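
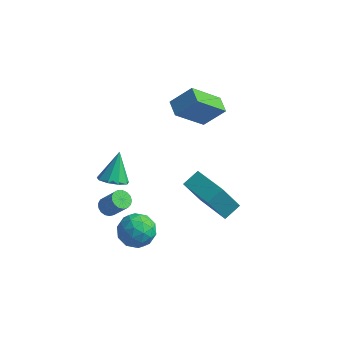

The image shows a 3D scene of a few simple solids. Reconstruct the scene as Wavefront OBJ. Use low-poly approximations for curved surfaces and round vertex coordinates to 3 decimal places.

v -2.99 -0.155 -2.395
v -2.569 -0.065 -2.703
v -1.788 -0.135 -1.653
v -2.21 -0.225 -1.345
v -2.643 0.167 -2.632
v -1.862 0.097 -1.583
v -2.797 0.325 -2.507
v -2.016 0.256 -1.458
v -2.995 0.373 -2.356
v -2.214 0.304 -1.307
v -3.192 0.3 -2.215
v -2.411 0.231 -1.165
v -3.343 0.123 -2.114
v -2.562 0.054 -1.064
v -3.413 -0.118 -2.078
v -2.633 -0.187 -1.028
v -3.387 -0.367 -2.114
v -2.606 -0.437 -1.064
v -3.269 -0.568 -2.215
v -2.488 -0.638 -1.165
v -3.088 -0.675 -2.357
v -2.307 -0.744 -1.307
v -2.884 -0.662 -2.507
v -2.103 -0.732 -1.458
v -2.705 -0.533 -2.632
v -1.924 -0.603 -1.583
v -2.591 -0.318 -2.703
v -1.81 -0.387 -1.653
v -0.598 4.544 1.816
v -1.474 3.3 3.307
v 0.282 5.079 2.779
v -0.593 3.835 4.27
v -0.007 3.905 1.63
v -0.882 2.661 3.121
v 0.874 4.44 2.593
v -0.002 3.196 4.084
v -0.826 -1.227 -2.341
v -0.025 -1.121 -1.809
v -1.355 -2.299 -1.331
v -0.554 -2.193 -0.799
v -1.204 -1.478 -0.843
v -0.877 -0.815 -1.467
v -0.503 -2.605 -1.673
v -0.176 -1.942 -2.297
v 0.175 -1.972 -1.396
v -0.258 -1.276 -0.883
v -1.122 -2.144 -2.257
v -1.555 -1.448 -1.744
v -0.38 -1.08 -2.164
v -1 -2.34 -0.976
v -1.383 -1.92 -1.002
v -0.912 -1.858 -0.689
v -0.88 -0.9 -1.963
v -0.409 -0.838 -1.65
v -1.102 -1.048 -1.082
v -0.971 -2.582 -1.49
v -0.5 -2.52 -1.177
v -0.468 -1.562 -2.451
v 0.003 -1.5 -2.138
v -0.278 -2.372 -2.058
v 0.209 -1.518 -1.609
v -0.102 -2.148 -1.015
v -0.072 -2.39 -1.528
v 0.12 -2.001 -1.895
v -0.046 -1.108 -1.307
v -0.356 -1.739 -0.713
v -0.738 -1.318 -0.739
v -0.546 -0.929 -1.106
v 0.072 -1.609 -1.064
v -1.024 -1.681 -2.427
v -1.334 -2.312 -1.833
v -0.834 -2.491 -2.034
v -0.642 -2.102 -2.401
v -1.278 -1.272 -2.125
v -1.589 -1.902 -1.531
v -1.5 -1.419 -1.245
v -1.308 -1.03 -1.612
v -1.452 -1.811 -2.076
v 1.056 1.362 -1.401
v 0.419 0.842 0.087
v 1.423 2.149 -0.968
v 0.786 1.629 0.519
v 2.774 0.351 -1.019
v 2.137 -0.169 0.468
v 3.141 1.138 -0.587
v 2.504 0.618 0.901
v -1.915 -1.57 1.619
v -1.394 -1.978 1.95
v -2.025 -0.67 2.901
v -1.18 -1.594 1.699
v -1.31 -1.199 1.41
v -1.723 -0.978 1.22
v -2.226 -1.034 1.216
v -2.584 -1.34 1.401
v -2.629 -1.755 1.688
v -2.34 -2.083 1.943
v -1.852 -2.171 2.047
f 2 1 5
f 2 5 3
f 3 5 6
f 3 6 4
f 5 1 7
f 5 7 6
f 6 7 8
f 6 8 4
f 7 1 9
f 7 9 8
f 8 9 10
f 8 10 4
f 9 1 11
f 9 11 10
f 10 11 12
f 10 12 4
f 11 1 13
f 11 13 12
f 12 13 14
f 12 14 4
f 13 1 15
f 13 15 14
f 14 15 16
f 14 16 4
f 15 1 17
f 15 17 16
f 16 17 18
f 16 18 4
f 17 1 19
f 17 19 18
f 18 19 20
f 18 20 4
f 19 1 21
f 19 21 20
f 20 21 22
f 20 22 4
f 21 1 23
f 21 23 22
f 22 23 24
f 22 24 4
f 23 1 25
f 23 25 24
f 24 25 26
f 24 26 4
f 25 1 27
f 25 27 26
f 26 27 28
f 26 28 4
f 27 1 2
f 27 2 28
f 28 2 3
f 28 3 4
f 30 32 29
f 33 30 29
f 29 32 31
f 31 33 29
f 30 36 32
f 34 30 33
f 34 36 30
f 32 36 31
f 35 33 31
f 31 36 35
f 35 34 33
f 36 34 35
f 37 74 53
f 74 48 77
f 53 77 42
f 74 77 53
f 37 53 49
f 53 42 54
f 49 54 38
f 53 54 49
f 37 49 58
f 49 38 59
f 58 59 44
f 49 59 58
f 37 58 70
f 58 44 73
f 70 73 47
f 58 73 70
f 37 70 74
f 70 47 78
f 74 78 48
f 70 78 74
f 38 54 65
f 54 42 68
f 65 68 46
f 54 68 65
f 42 77 55
f 77 48 76
f 55 76 41
f 77 76 55
f 48 78 75
f 78 47 71
f 75 71 39
f 78 71 75
f 47 73 72
f 73 44 60
f 72 60 43
f 73 60 72
f 44 59 64
f 59 38 61
f 64 61 45
f 59 61 64
f 40 66 52
f 66 46 67
f 52 67 41
f 66 67 52
f 40 52 50
f 52 41 51
f 50 51 39
f 52 51 50
f 40 50 57
f 50 39 56
f 57 56 43
f 50 56 57
f 40 57 62
f 57 43 63
f 62 63 45
f 57 63 62
f 40 62 66
f 62 45 69
f 66 69 46
f 62 69 66
f 41 67 55
f 67 46 68
f 55 68 42
f 67 68 55
f 39 51 75
f 51 41 76
f 75 76 48
f 51 76 75
f 43 56 72
f 56 39 71
f 72 71 47
f 56 71 72
f 45 63 64
f 63 43 60
f 64 60 44
f 63 60 64
f 46 69 65
f 69 45 61
f 65 61 38
f 69 61 65
f 80 82 79
f 83 80 79
f 79 82 81
f 81 83 79
f 80 86 82
f 84 80 83
f 84 86 80
f 82 86 81
f 85 83 81
f 81 86 85
f 85 84 83
f 86 84 85
f 88 87 90
f 88 90 89
f 90 87 91
f 90 91 89
f 91 87 92
f 91 92 89
f 92 87 93
f 92 93 89
f 93 87 94
f 93 94 89
f 94 87 95
f 94 95 89
f 95 87 96
f 95 96 89
f 96 87 97
f 96 97 89
f 97 87 88
f 97 88 89



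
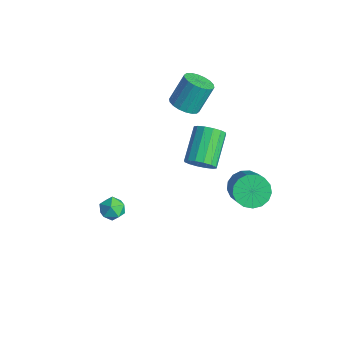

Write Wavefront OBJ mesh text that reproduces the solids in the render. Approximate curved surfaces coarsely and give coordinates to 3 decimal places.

v -2.924 1.675 -0.356
v -2.448 1.098 0.025
v -2.539 2.008 1.517
v -3.016 2.585 1.136
v -2.196 1.34 -0.107
v -2.287 2.25 1.385
v -2.088 1.648 -0.289
v -2.179 2.558 1.204
v -2.145 1.962 -0.483
v -2.236 2.872 1.009
v -2.357 2.219 -0.653
v -2.448 3.129 0.839
v -2.682 2.368 -0.764
v -2.773 3.278 0.728
v -3.054 2.38 -0.794
v -3.145 3.29 0.698
v -3.401 2.252 -0.737
v -3.492 3.162 0.755
v -3.653 2.01 -0.605
v -3.744 2.92 0.887
v -3.761 1.702 -0.424
v -3.852 2.612 1.069
v -3.704 1.388 -0.229
v -3.795 2.298 1.263
v -3.492 1.131 -0.059
v -3.583 2.041 1.433
v -3.167 0.982 0.052
v -3.258 1.892 1.544
v -2.795 0.97 0.082
v -2.886 1.88 1.574
v 2.14 2.321 -2.828
v 2.823 2.47 -3.472
v 4.323 1.888 -2.015
v 3.64 1.739 -1.372
v 2.779 2.873 -3.265
v 4.278 2.29 -1.808
v 2.588 3.149 -2.958
v 4.087 2.567 -1.502
v 2.295 3.235 -2.622
v 3.794 2.653 -1.165
v 1.966 3.113 -2.332
v 3.465 2.53 -0.876
v 1.677 2.808 -2.157
v 3.177 2.226 -0.7
v 1.495 2.392 -2.135
v 2.994 1.81 -0.679
v 1.46 1.96 -2.272
v 2.959 1.378 -0.816
v 1.581 1.611 -2.537
v 3.08 1.028 -1.08
v 1.83 1.424 -2.868
v 3.33 0.842 -1.411
v 2.151 1.443 -3.19
v 3.65 0.86 -1.733
v 2.468 1.663 -3.429
v 3.968 1.08 -1.973
v 2.711 2.034 -3.531
v 4.211 1.451 -2.074
v -0.742 1.385 -3.232
v -0.242 1.288 -2.551
v -1.499 2.558 -1.448
v -1.998 2.655 -2.128
v -0.078 1.636 -2.764
v -1.335 2.906 -1.661
v -0.091 1.917 -3.102
v -1.348 3.187 -1.999
v -0.279 2.055 -3.476
v -1.536 3.325 -2.372
v -0.59 2.014 -3.783
v -1.847 3.284 -2.68
v -0.943 1.804 -3.943
v -2.2 3.074 -2.84
v -1.241 1.482 -3.912
v -2.498 2.752 -2.809
v -1.405 1.134 -3.699
v -2.662 2.404 -2.596
v -1.392 0.853 -3.361
v -2.649 2.123 -2.258
v -1.204 0.715 -2.988
v -2.461 1.985 -1.884
v -0.893 0.756 -2.68
v -2.15 2.026 -1.577
v -0.54 0.966 -2.52
v -1.797 2.236 -1.417
v -1.09 -3.759 -3.828
v -0.688 -3.131 -3.804
v -0.072 -4.409 -3.856
v 0.33 -3.781 -3.832
v -0.064 -3.995 -3.235
v -0.693 -3.593 -3.218
v -0.067 -3.947 -4.442
v -0.696 -3.545 -4.425
v -0.056 -3.247 -4.184
v -0.054 -3.276 -3.438
v -0.706 -4.264 -4.222
v -0.704 -4.293 -3.476
f 2 1 5
f 2 5 3
f 3 5 6
f 3 6 4
f 5 1 7
f 5 7 6
f 6 7 8
f 6 8 4
f 7 1 9
f 7 9 8
f 8 9 10
f 8 10 4
f 9 1 11
f 9 11 10
f 10 11 12
f 10 12 4
f 11 1 13
f 11 13 12
f 12 13 14
f 12 14 4
f 13 1 15
f 13 15 14
f 14 15 16
f 14 16 4
f 15 1 17
f 15 17 16
f 16 17 18
f 16 18 4
f 17 1 19
f 17 19 18
f 18 19 20
f 18 20 4
f 19 1 21
f 19 21 20
f 20 21 22
f 20 22 4
f 21 1 23
f 21 23 22
f 22 23 24
f 22 24 4
f 23 1 25
f 23 25 24
f 24 25 26
f 24 26 4
f 25 1 27
f 25 27 26
f 26 27 28
f 26 28 4
f 27 1 29
f 27 29 28
f 28 29 30
f 28 30 4
f 29 1 2
f 29 2 30
f 30 2 3
f 30 3 4
f 32 31 35
f 32 35 33
f 33 35 36
f 33 36 34
f 35 31 37
f 35 37 36
f 36 37 38
f 36 38 34
f 37 31 39
f 37 39 38
f 38 39 40
f 38 40 34
f 39 31 41
f 39 41 40
f 40 41 42
f 40 42 34
f 41 31 43
f 41 43 42
f 42 43 44
f 42 44 34
f 43 31 45
f 43 45 44
f 44 45 46
f 44 46 34
f 45 31 47
f 45 47 46
f 46 47 48
f 46 48 34
f 47 31 49
f 47 49 48
f 48 49 50
f 48 50 34
f 49 31 51
f 49 51 50
f 50 51 52
f 50 52 34
f 51 31 53
f 51 53 52
f 52 53 54
f 52 54 34
f 53 31 55
f 53 55 54
f 54 55 56
f 54 56 34
f 55 31 57
f 55 57 56
f 56 57 58
f 56 58 34
f 57 31 32
f 57 32 58
f 58 32 33
f 58 33 34
f 60 59 63
f 60 63 61
f 61 63 64
f 61 64 62
f 63 59 65
f 63 65 64
f 64 65 66
f 64 66 62
f 65 59 67
f 65 67 66
f 66 67 68
f 66 68 62
f 67 59 69
f 67 69 68
f 68 69 70
f 68 70 62
f 69 59 71
f 69 71 70
f 70 71 72
f 70 72 62
f 71 59 73
f 71 73 72
f 72 73 74
f 72 74 62
f 73 59 75
f 73 75 74
f 74 75 76
f 74 76 62
f 75 59 77
f 75 77 76
f 76 77 78
f 76 78 62
f 77 59 79
f 77 79 78
f 78 79 80
f 78 80 62
f 79 59 81
f 79 81 80
f 80 81 82
f 80 82 62
f 81 59 83
f 81 83 82
f 82 83 84
f 82 84 62
f 83 59 60
f 83 60 84
f 84 60 61
f 84 61 62
f 85 96 90
f 85 90 86
f 85 86 92
f 85 92 95
f 85 95 96
f 86 90 94
f 90 96 89
f 96 95 87
f 95 92 91
f 92 86 93
f 88 94 89
f 88 89 87
f 88 87 91
f 88 91 93
f 88 93 94
f 89 94 90
f 87 89 96
f 91 87 95
f 93 91 92
f 94 93 86



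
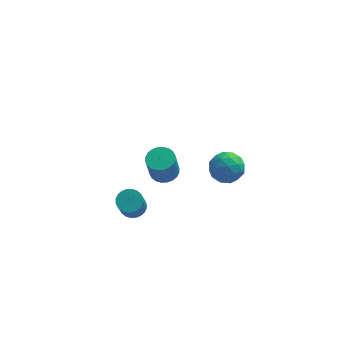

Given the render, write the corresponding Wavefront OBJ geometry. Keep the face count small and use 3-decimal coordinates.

v 0.199 2.562 -3.768
v 0.578 3.045 -3.59
v 0.401 2.722 -2.333
v 0.021 2.238 -2.512
v 0.355 3.157 -3.593
v 0.178 2.833 -2.336
v 0.108 3.178 -3.623
v -0.069 2.855 -2.366
v -0.125 3.106 -3.674
v -0.303 2.782 -2.417
v -0.309 2.95 -3.74
v -0.487 2.627 -2.483
v -0.416 2.736 -3.811
v -0.593 2.412 -2.554
v -0.429 2.495 -3.874
v -0.606 2.171 -2.617
v -0.346 2.264 -3.922
v -0.524 1.94 -2.665
v -0.181 2.078 -3.947
v -0.358 1.755 -2.69
v 0.042 1.967 -3.944
v -0.135 1.643 -2.687
v 0.289 1.945 -3.914
v 0.112 1.622 -2.657
v 0.523 2.018 -3.863
v 0.345 1.694 -2.606
v 0.707 2.173 -3.797
v 0.529 1.85 -2.54
v 0.813 2.388 -3.726
v 0.636 2.064 -2.469
v 0.826 2.629 -3.663
v 0.649 2.305 -2.406
v 0.744 2.86 -3.615
v 0.566 2.536 -2.358
v -1.245 -2.242 -0.851
v -0.721 -2.374 -0.848
v -0.872 -2.95 0.194
v -1.395 -2.818 0.191
v -0.718 -2.19 -0.746
v -0.868 -2.766 0.296
v -0.794 -2.014 -0.66
v -0.945 -2.59 0.382
v -0.94 -1.872 -0.602
v -1.09 -2.448 0.439
v -1.131 -1.787 -0.583
v -1.282 -2.363 0.459
v -1.34 -1.771 -0.605
v -1.491 -2.347 0.437
v -1.535 -1.827 -0.663
v -1.685 -2.403 0.378
v -1.685 -1.946 -0.751
v -1.836 -2.522 0.291
v -1.768 -2.11 -0.854
v -1.919 -2.686 0.188
v -1.772 -2.294 -0.956
v -1.922 -2.87 0.086
v -1.695 -2.47 -1.042
v -1.846 -3.046 -0
v -1.55 -2.612 -1.099
v -1.7 -3.188 -0.058
v -1.358 -2.697 -1.119
v -1.509 -3.273 -0.077
v -1.149 -2.713 -1.097
v -1.3 -3.289 -0.055
v -0.955 -2.657 -1.038
v -1.105 -3.233 0.003
v -0.804 -2.538 -0.951
v -0.955 -3.114 0.091
v 1.793 -2.77 2.519
v 2.246 -2.176 2.512
v 2.454 -3.284 1.648
v 2.907 -2.69 1.641
v 2.903 -3.149 2.23
v 2.495 -2.832 2.768
v 2.205 -2.628 1.392
v 1.797 -2.311 1.93
v 2.5 -2.089 1.815
v 2.932 -2.41 2.333
v 1.768 -3.05 1.827
v 2.2 -3.371 2.345
v 1.962 -2.428 2.592
v 2.738 -3.032 1.568
v 2.736 -3.302 1.914
v 3.002 -2.953 1.91
v 2.108 -2.813 2.742
v 2.374 -2.464 2.738
v 2.76 -3.036 2.572
v 2.326 -2.996 1.422
v 2.592 -2.647 1.418
v 1.698 -2.507 2.25
v 1.964 -2.158 2.246
v 1.94 -2.424 1.588
v 2.377 -2.027 2.178
v 2.765 -2.33 1.666
v 2.353 -2.293 1.52
v 2.113 -2.107 1.836
v 2.631 -2.217 2.482
v 3.019 -2.519 1.97
v 3.017 -2.789 2.316
v 2.777 -2.602 2.633
v 2.78 -2.165 2.073
v 1.681 -2.941 2.19
v 2.069 -3.243 1.678
v 1.923 -2.858 1.527
v 1.683 -2.671 1.844
v 1.935 -3.13 2.494
v 2.323 -3.433 1.982
v 2.587 -3.353 2.324
v 2.347 -3.167 2.64
v 1.92 -3.295 2.087
f 2 1 5
f 2 5 3
f 3 5 6
f 3 6 4
f 5 1 7
f 5 7 6
f 6 7 8
f 6 8 4
f 7 1 9
f 7 9 8
f 8 9 10
f 8 10 4
f 9 1 11
f 9 11 10
f 10 11 12
f 10 12 4
f 11 1 13
f 11 13 12
f 12 13 14
f 12 14 4
f 13 1 15
f 13 15 14
f 14 15 16
f 14 16 4
f 15 1 17
f 15 17 16
f 16 17 18
f 16 18 4
f 17 1 19
f 17 19 18
f 18 19 20
f 18 20 4
f 19 1 21
f 19 21 20
f 20 21 22
f 20 22 4
f 21 1 23
f 21 23 22
f 22 23 24
f 22 24 4
f 23 1 25
f 23 25 24
f 24 25 26
f 24 26 4
f 25 1 27
f 25 27 26
f 26 27 28
f 26 28 4
f 27 1 29
f 27 29 28
f 28 29 30
f 28 30 4
f 29 1 31
f 29 31 30
f 30 31 32
f 30 32 4
f 31 1 33
f 31 33 32
f 32 33 34
f 32 34 4
f 33 1 2
f 33 2 34
f 34 2 3
f 34 3 4
f 36 35 39
f 36 39 37
f 37 39 40
f 37 40 38
f 39 35 41
f 39 41 40
f 40 41 42
f 40 42 38
f 41 35 43
f 41 43 42
f 42 43 44
f 42 44 38
f 43 35 45
f 43 45 44
f 44 45 46
f 44 46 38
f 45 35 47
f 45 47 46
f 46 47 48
f 46 48 38
f 47 35 49
f 47 49 48
f 48 49 50
f 48 50 38
f 49 35 51
f 49 51 50
f 50 51 52
f 50 52 38
f 51 35 53
f 51 53 52
f 52 53 54
f 52 54 38
f 53 35 55
f 53 55 54
f 54 55 56
f 54 56 38
f 55 35 57
f 55 57 56
f 56 57 58
f 56 58 38
f 57 35 59
f 57 59 58
f 58 59 60
f 58 60 38
f 59 35 61
f 59 61 60
f 60 61 62
f 60 62 38
f 61 35 63
f 61 63 62
f 62 63 64
f 62 64 38
f 63 35 65
f 63 65 64
f 64 65 66
f 64 66 38
f 65 35 67
f 65 67 66
f 66 67 68
f 66 68 38
f 67 35 36
f 67 36 68
f 68 36 37
f 68 37 38
f 69 106 85
f 106 80 109
f 85 109 74
f 106 109 85
f 69 85 81
f 85 74 86
f 81 86 70
f 85 86 81
f 69 81 90
f 81 70 91
f 90 91 76
f 81 91 90
f 69 90 102
f 90 76 105
f 102 105 79
f 90 105 102
f 69 102 106
f 102 79 110
f 106 110 80
f 102 110 106
f 70 86 97
f 86 74 100
f 97 100 78
f 86 100 97
f 74 109 87
f 109 80 108
f 87 108 73
f 109 108 87
f 80 110 107
f 110 79 103
f 107 103 71
f 110 103 107
f 79 105 104
f 105 76 92
f 104 92 75
f 105 92 104
f 76 91 96
f 91 70 93
f 96 93 77
f 91 93 96
f 72 98 84
f 98 78 99
f 84 99 73
f 98 99 84
f 72 84 82
f 84 73 83
f 82 83 71
f 84 83 82
f 72 82 89
f 82 71 88
f 89 88 75
f 82 88 89
f 72 89 94
f 89 75 95
f 94 95 77
f 89 95 94
f 72 94 98
f 94 77 101
f 98 101 78
f 94 101 98
f 73 99 87
f 99 78 100
f 87 100 74
f 99 100 87
f 71 83 107
f 83 73 108
f 107 108 80
f 83 108 107
f 75 88 104
f 88 71 103
f 104 103 79
f 88 103 104
f 77 95 96
f 95 75 92
f 96 92 76
f 95 92 96
f 78 101 97
f 101 77 93
f 97 93 70
f 101 93 97



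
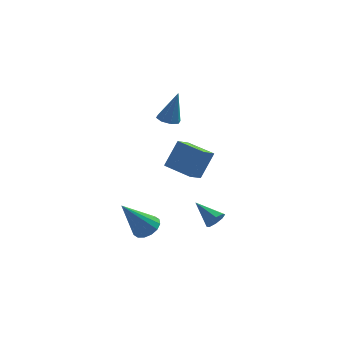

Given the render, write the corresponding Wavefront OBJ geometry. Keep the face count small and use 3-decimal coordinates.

v -1.911 1.027 2.689
v -1.354 1.175 2.523
v -1.449 1.173 4.371
v -1.628 1.541 2.567
v -2.068 1.606 2.682
v -2.416 1.331 2.801
v -2.468 0.878 2.855
v -2.194 0.512 2.812
v -1.754 0.448 2.697
v -1.406 0.722 2.577
v -2.643 -2.684 -2.413
v -2.106 -3.166 -2.248
v -3.717 -3.276 -0.647
v -2.003 -2.84 -2.075
v -2.071 -2.472 -1.994
v -2.292 -2.161 -2.024
v -2.607 -1.99 -2.159
v -2.932 -2.005 -2.361
v -3.179 -2.202 -2.578
v -3.283 -2.528 -2.75
v -3.214 -2.896 -2.832
v -2.993 -3.207 -2.801
v -2.678 -3.378 -2.667
v -2.353 -3.363 -2.464
v 0.461 -1.013 -2.906
v 0.767 -1.047 -2.426
v -0.541 -0.227 -2.214
v 0.873 -0.699 -2.667
v 0.738 -0.535 -3.048
v 0.441 -0.651 -3.346
v 0.156 -0.979 -3.387
v 0.05 -1.327 -3.146
v 0.185 -1.491 -2.765
v 0.482 -1.375 -2.467
v -1.618 1.347 -0.738
v -2.074 0.596 -0.22
v -1.022 1.922 0.62
v -1.477 1.17 1.138
v -0.343 0.45 -0.918
v -0.798 -0.302 -0.4
v 0.254 1.024 0.44
v -0.202 0.273 0.958
f 2 1 4
f 2 4 3
f 4 1 5
f 4 5 3
f 5 1 6
f 5 6 3
f 6 1 7
f 6 7 3
f 7 1 8
f 7 8 3
f 8 1 9
f 8 9 3
f 9 1 10
f 9 10 3
f 10 1 2
f 10 2 3
f 12 11 14
f 12 14 13
f 14 11 15
f 14 15 13
f 15 11 16
f 15 16 13
f 16 11 17
f 16 17 13
f 17 11 18
f 17 18 13
f 18 11 19
f 18 19 13
f 19 11 20
f 19 20 13
f 20 11 21
f 20 21 13
f 21 11 22
f 21 22 13
f 22 11 23
f 22 23 13
f 23 11 24
f 23 24 13
f 24 11 12
f 24 12 13
f 26 25 28
f 26 28 27
f 28 25 29
f 28 29 27
f 29 25 30
f 29 30 27
f 30 25 31
f 30 31 27
f 31 25 32
f 31 32 27
f 32 25 33
f 32 33 27
f 33 25 34
f 33 34 27
f 34 25 26
f 34 26 27
f 36 38 35
f 39 36 35
f 35 38 37
f 37 39 35
f 36 42 38
f 40 36 39
f 40 42 36
f 38 42 37
f 41 39 37
f 37 42 41
f 41 40 39
f 42 40 41



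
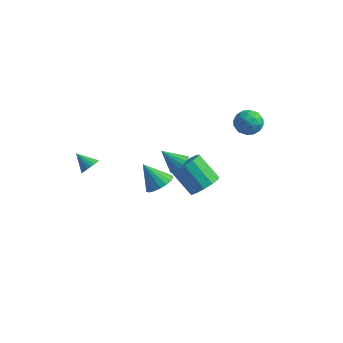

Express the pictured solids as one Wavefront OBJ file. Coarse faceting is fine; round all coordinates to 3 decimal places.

v -0.741 0.031 -2.131
v -0.054 -0.318 -1.647
v -1.759 -0.111 -0.789
v -0.02 0.08 -1.578
v -0.128 0.468 -1.62
v -0.358 0.769 -1.762
v -0.664 0.925 -1.977
v -0.985 0.903 -2.223
v -1.258 0.708 -2.451
v -1.428 0.38 -2.615
v -1.463 -0.018 -2.683
v -1.354 -0.406 -2.642
v -1.124 -0.707 -2.5
v -0.819 -0.863 -2.284
v -0.498 -0.841 -2.038
v -0.225 -0.647 -1.811
v -0.128 3.783 -4.638
v 0.572 4.084 -3.945
v -0.832 4.138 -2.55
v -1.532 3.837 -3.242
v 0.357 4.569 -4.18
v -1.048 4.622 -2.785
v -0.013 4.804 -4.561
v -1.417 4.858 -3.166
v -0.419 4.715 -4.966
v -1.823 4.769 -3.571
v -0.732 4.33 -5.267
v -2.136 4.384 -3.872
v -0.854 3.772 -5.368
v -2.258 3.826 -3.973
v -0.745 3.217 -5.237
v -2.149 3.271 -3.842
v -0.44 2.842 -4.916
v -1.844 2.896 -3.521
v -0.036 2.766 -4.506
v -1.44 2.819 -3.111
v 0.339 3.012 -4.138
v -1.066 3.066 -2.743
v 0.565 3.504 -3.929
v -0.839 3.558 -2.534
v 2.374 -2.761 2.759
v 2.809 -3.131 3.164
v 1.386 -2.999 3.601
v 2.835 -2.819 3.283
v 2.755 -2.493 3.281
v 2.588 -2.229 3.16
v 2.372 -2.087 2.947
v 2.156 -2.099 2.691
v 1.991 -2.263 2.451
v 1.913 -2.54 2.28
v 1.94 -2.869 2.22
v 2.067 -3.172 2.283
v 2.265 -3.382 2.455
v 2.487 -3.449 2.696
v 2.683 -3.358 2.952
v 2.765 3.096 3.589
v 3.44 3.531 3.196
v 3.18 1.869 2.944
v 3.855 2.304 2.551
v 3.864 2.169 3.435
v 3.608 2.927 3.833
v 3.012 2.473 2.307
v 2.756 3.231 2.705
v 3.593 3.146 2.404
v 4.119 2.958 3.101
v 2.501 2.442 3.039
v 3.027 2.254 3.736
v 3.066 3.421 3.449
v 3.554 1.979 2.691
v 3.559 1.9 3.211
v 3.956 2.155 2.98
v 3.165 3.066 3.823
v 3.562 3.321 3.592
v 3.811 2.521 3.733
v 3.058 2.079 2.548
v 3.455 2.334 2.317
v 2.664 3.245 3.16
v 3.061 3.5 2.929
v 2.809 2.879 2.407
v 3.553 3.45 2.752
v 3.796 2.729 2.374
v 3.301 2.829 2.23
v 3.15 3.274 2.464
v 3.862 3.34 3.162
v 4.106 2.619 2.783
v 4.112 2.539 3.303
v 3.961 2.985 3.537
v 3.952 3.113 2.696
v 2.514 2.781 3.357
v 2.758 2.06 2.978
v 2.659 2.415 2.603
v 2.508 2.861 2.837
v 2.824 2.671 3.766
v 3.067 1.95 3.388
v 3.47 2.126 3.676
v 3.319 2.571 3.91
v 2.668 2.287 3.444
v -3.206 -3.056 0.331
v -2.906 -3.437 0.733
v -4.154 -3.044 1.049
v -2.836 -3.2 0.82
v -2.831 -2.938 0.823
v -2.891 -2.696 0.741
v -3.005 -2.517 0.587
v -3.153 -2.431 0.389
v -3.311 -2.453 0.181
v -3.451 -2.579 -0.001
v -3.548 -2.788 -0.125
v -3.586 -3.043 -0.171
v -3.559 -3.301 -0.131
v -3.47 -3.516 -0.01
v -3.336 -3.651 0.169
v -3.179 -3.684 0.377
v -3.027 -3.608 0.576
f 2 1 4
f 2 4 3
f 4 1 5
f 4 5 3
f 5 1 6
f 5 6 3
f 6 1 7
f 6 7 3
f 7 1 8
f 7 8 3
f 8 1 9
f 8 9 3
f 9 1 10
f 9 10 3
f 10 1 11
f 10 11 3
f 11 1 12
f 11 12 3
f 12 1 13
f 12 13 3
f 13 1 14
f 13 14 3
f 14 1 15
f 14 15 3
f 15 1 16
f 15 16 3
f 16 1 2
f 16 2 3
f 18 17 21
f 18 21 19
f 19 21 22
f 19 22 20
f 21 17 23
f 21 23 22
f 22 23 24
f 22 24 20
f 23 17 25
f 23 25 24
f 24 25 26
f 24 26 20
f 25 17 27
f 25 27 26
f 26 27 28
f 26 28 20
f 27 17 29
f 27 29 28
f 28 29 30
f 28 30 20
f 29 17 31
f 29 31 30
f 30 31 32
f 30 32 20
f 31 17 33
f 31 33 32
f 32 33 34
f 32 34 20
f 33 17 35
f 33 35 34
f 34 35 36
f 34 36 20
f 35 17 37
f 35 37 36
f 36 37 38
f 36 38 20
f 37 17 39
f 37 39 38
f 38 39 40
f 38 40 20
f 39 17 18
f 39 18 40
f 40 18 19
f 40 19 20
f 42 41 44
f 42 44 43
f 44 41 45
f 44 45 43
f 45 41 46
f 45 46 43
f 46 41 47
f 46 47 43
f 47 41 48
f 47 48 43
f 48 41 49
f 48 49 43
f 49 41 50
f 49 50 43
f 50 41 51
f 50 51 43
f 51 41 52
f 51 52 43
f 52 41 53
f 52 53 43
f 53 41 54
f 53 54 43
f 54 41 55
f 54 55 43
f 55 41 42
f 55 42 43
f 56 93 72
f 93 67 96
f 72 96 61
f 93 96 72
f 56 72 68
f 72 61 73
f 68 73 57
f 72 73 68
f 56 68 77
f 68 57 78
f 77 78 63
f 68 78 77
f 56 77 89
f 77 63 92
f 89 92 66
f 77 92 89
f 56 89 93
f 89 66 97
f 93 97 67
f 89 97 93
f 57 73 84
f 73 61 87
f 84 87 65
f 73 87 84
f 61 96 74
f 96 67 95
f 74 95 60
f 96 95 74
f 67 97 94
f 97 66 90
f 94 90 58
f 97 90 94
f 66 92 91
f 92 63 79
f 91 79 62
f 92 79 91
f 63 78 83
f 78 57 80
f 83 80 64
f 78 80 83
f 59 85 71
f 85 65 86
f 71 86 60
f 85 86 71
f 59 71 69
f 71 60 70
f 69 70 58
f 71 70 69
f 59 69 76
f 69 58 75
f 76 75 62
f 69 75 76
f 59 76 81
f 76 62 82
f 81 82 64
f 76 82 81
f 59 81 85
f 81 64 88
f 85 88 65
f 81 88 85
f 60 86 74
f 86 65 87
f 74 87 61
f 86 87 74
f 58 70 94
f 70 60 95
f 94 95 67
f 70 95 94
f 62 75 91
f 75 58 90
f 91 90 66
f 75 90 91
f 64 82 83
f 82 62 79
f 83 79 63
f 82 79 83
f 65 88 84
f 88 64 80
f 84 80 57
f 88 80 84
f 99 98 101
f 99 101 100
f 101 98 102
f 101 102 100
f 102 98 103
f 102 103 100
f 103 98 104
f 103 104 100
f 104 98 105
f 104 105 100
f 105 98 106
f 105 106 100
f 106 98 107
f 106 107 100
f 107 98 108
f 107 108 100
f 108 98 109
f 108 109 100
f 109 98 110
f 109 110 100
f 110 98 111
f 110 111 100
f 111 98 112
f 111 112 100
f 112 98 113
f 112 113 100
f 113 98 114
f 113 114 100
f 114 98 99
f 114 99 100



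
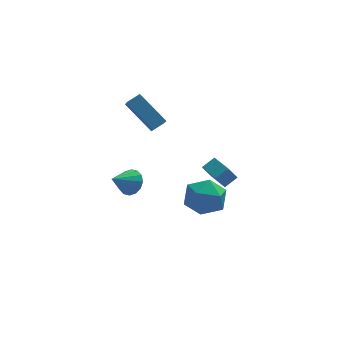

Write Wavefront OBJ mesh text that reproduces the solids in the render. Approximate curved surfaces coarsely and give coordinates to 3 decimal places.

v 0.65 -1.874 -0.51
v 1.477 -1.557 0.297
v 1.063 -3.743 -0.197
v 1.89 -3.426 0.61
v 0.727 -3.259 0.846
v 0.471 -2.104 0.653
v 2.069 -3.196 -0.553
v 1.813 -2.041 -0.746
v 2.354 -2.374 0.271
v 1.524 -2.412 1.135
v 1.016 -2.888 -1.035
v 0.186 -2.926 -0.171
v -1.736 3.13 -2.703
v -1.335 3.382 -2.009
v -2.784 2.47 -1.857
v -1.612 3.703 -2.101
v -1.923 3.872 -2.355
v -2.183 3.841 -2.701
v -2.324 3.621 -3.048
v -2.307 3.269 -3.303
v -2.137 2.879 -3.397
v -1.86 2.557 -3.304
v -1.549 2.389 -3.051
v -1.289 2.419 -2.704
v -1.148 2.64 -2.357
v -1.165 2.992 -2.103
v 2.141 -0.512 -0.179
v 2.821 -0.236 0.289
v 1.62 0.632 -0.096
v 2.3 0.908 0.372
v 2.66 -0.208 -1.112
v 3.34 0.068 -0.644
v 2.139 0.936 -1.029
v 2.819 1.212 -0.561
v -0.609 3.254 1.083
v -0.643 2.124 1.975
v -1.816 4.401 2.49
v -1.85 3.271 3.382
v 0.09 3.529 1.458
v 0.056 2.399 2.35
v -1.117 4.676 2.865
v -1.151 3.546 3.757
f 1 12 6
f 1 6 2
f 1 2 8
f 1 8 11
f 1 11 12
f 2 6 10
f 6 12 5
f 12 11 3
f 11 8 7
f 8 2 9
f 4 10 5
f 4 5 3
f 4 3 7
f 4 7 9
f 4 9 10
f 5 10 6
f 3 5 12
f 7 3 11
f 9 7 8
f 10 9 2
f 14 13 16
f 14 16 15
f 16 13 17
f 16 17 15
f 17 13 18
f 17 18 15
f 18 13 19
f 18 19 15
f 19 13 20
f 19 20 15
f 20 13 21
f 20 21 15
f 21 13 22
f 21 22 15
f 22 13 23
f 22 23 15
f 23 13 24
f 23 24 15
f 24 13 25
f 24 25 15
f 25 13 26
f 25 26 15
f 26 13 14
f 26 14 15
f 28 30 27
f 31 28 27
f 27 30 29
f 29 31 27
f 28 34 30
f 32 28 31
f 32 34 28
f 30 34 29
f 33 31 29
f 29 34 33
f 33 32 31
f 34 32 33
f 36 38 35
f 39 36 35
f 35 38 37
f 37 39 35
f 36 42 38
f 40 36 39
f 40 42 36
f 38 42 37
f 41 39 37
f 37 42 41
f 41 40 39
f 42 40 41



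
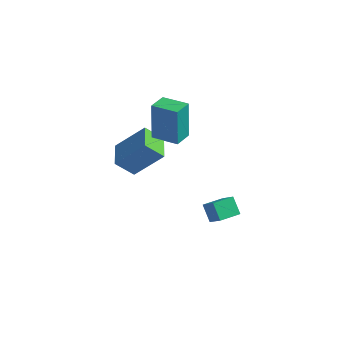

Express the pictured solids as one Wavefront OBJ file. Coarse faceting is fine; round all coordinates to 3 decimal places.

v 2.463 -2.77 -4.217
v 1.884 -2.342 -3.495
v 3.07 -1.831 -4.288
v 2.491 -1.403 -3.566
v 3.189 -3.177 -3.394
v 2.61 -2.749 -2.672
v 3.796 -2.238 -3.465
v 3.217 -1.81 -2.743
v -0.433 -3.071 1.393
v -0.61 -2.743 3.43
v -0.35 -2.046 1.236
v -0.527 -1.718 3.272
v 0.947 -3.162 1.528
v 0.77 -2.834 3.564
v 1.03 -2.137 1.37
v 0.853 -1.809 3.407
v -1.549 -4.692 0.308
v -0.267 -4.114 1.73
v -2.17 -3.461 0.368
v -0.888 -2.883 1.79
v -0.772 -4.257 -0.57
v 0.51 -3.679 0.852
v -1.393 -3.026 -0.51
v -0.111 -2.448 0.912
f 2 4 1
f 5 2 1
f 1 4 3
f 3 5 1
f 2 8 4
f 6 2 5
f 6 8 2
f 4 8 3
f 7 5 3
f 3 8 7
f 7 6 5
f 8 6 7
f 10 12 9
f 13 10 9
f 9 12 11
f 11 13 9
f 10 16 12
f 14 10 13
f 14 16 10
f 12 16 11
f 15 13 11
f 11 16 15
f 15 14 13
f 16 14 15
f 18 20 17
f 21 18 17
f 17 20 19
f 19 21 17
f 18 24 20
f 22 18 21
f 22 24 18
f 20 24 19
f 23 21 19
f 19 24 23
f 23 22 21
f 24 22 23



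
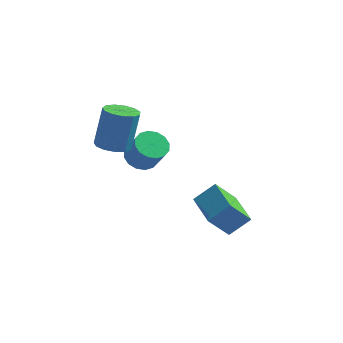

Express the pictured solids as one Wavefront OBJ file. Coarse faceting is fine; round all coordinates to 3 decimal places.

v -0.519 -0.97 0.493
v 0.164 -1.262 0.021
v 0.862 -1.721 1.315
v 0.179 -1.43 1.787
v 0.266 -0.829 0.12
v 0.963 -1.288 1.414
v 0.157 -0.434 0.319
v 0.854 -0.893 1.613
v -0.133 -0.182 0.565
v 0.564 -0.642 1.859
v -0.527 -0.142 0.791
v 0.171 -0.602 2.085
v -0.918 -0.324 0.938
v -0.22 -0.784 2.232
v -1.202 -0.679 0.965
v -0.504 -1.138 2.259
v -1.303 -1.112 0.866
v -0.606 -1.571 2.16
v -1.194 -1.507 0.667
v -0.497 -1.966 1.961
v -0.904 -1.758 0.421
v -0.207 -2.218 1.715
v -0.511 -1.798 0.195
v 0.187 -2.258 1.489
v -0.12 -1.616 0.048
v 0.578 -2.076 1.342
v 4.194 -2.414 -3.126
v 3.361 -3.142 -1.757
v 3.051 -0.84 -2.984
v 2.218 -1.568 -1.615
v 5.102 -1.832 -2.265
v 4.269 -2.56 -0.896
v 3.959 -0.258 -2.123
v 3.126 -0.986 -0.754
v -1.304 -2.793 2.349
v -0.538 -2.374 2.129
v -0.291 -1.747 4.192
v -1.056 -2.167 4.411
v -0.909 -2.034 2.071
v -0.662 -1.407 4.133
v -1.406 -1.935 2.1
v -1.158 -1.308 4.163
v -1.87 -2.108 2.208
v -1.623 -1.481 4.271
v -2.154 -2.499 2.361
v -1.907 -1.872 4.424
v -2.168 -2.984 2.51
v -1.921 -2.357 4.573
v -1.908 -3.408 2.608
v -1.661 -2.781 4.671
v -1.456 -3.637 2.623
v -1.209 -3.01 4.686
v -0.955 -3.598 2.551
v -0.708 -2.971 4.614
v -0.565 -3.304 2.415
v -0.318 -2.677 4.478
v -0.41 -2.848 2.258
v -0.163 -2.221 4.321
f 2 1 5
f 2 5 3
f 3 5 6
f 3 6 4
f 5 1 7
f 5 7 6
f 6 7 8
f 6 8 4
f 7 1 9
f 7 9 8
f 8 9 10
f 8 10 4
f 9 1 11
f 9 11 10
f 10 11 12
f 10 12 4
f 11 1 13
f 11 13 12
f 12 13 14
f 12 14 4
f 13 1 15
f 13 15 14
f 14 15 16
f 14 16 4
f 15 1 17
f 15 17 16
f 16 17 18
f 16 18 4
f 17 1 19
f 17 19 18
f 18 19 20
f 18 20 4
f 19 1 21
f 19 21 20
f 20 21 22
f 20 22 4
f 21 1 23
f 21 23 22
f 22 23 24
f 22 24 4
f 23 1 25
f 23 25 24
f 24 25 26
f 24 26 4
f 25 1 2
f 25 2 26
f 26 2 3
f 26 3 4
f 28 30 27
f 31 28 27
f 27 30 29
f 29 31 27
f 28 34 30
f 32 28 31
f 32 34 28
f 30 34 29
f 33 31 29
f 29 34 33
f 33 32 31
f 34 32 33
f 36 35 39
f 36 39 37
f 37 39 40
f 37 40 38
f 39 35 41
f 39 41 40
f 40 41 42
f 40 42 38
f 41 35 43
f 41 43 42
f 42 43 44
f 42 44 38
f 43 35 45
f 43 45 44
f 44 45 46
f 44 46 38
f 45 35 47
f 45 47 46
f 46 47 48
f 46 48 38
f 47 35 49
f 47 49 48
f 48 49 50
f 48 50 38
f 49 35 51
f 49 51 50
f 50 51 52
f 50 52 38
f 51 35 53
f 51 53 52
f 52 53 54
f 52 54 38
f 53 35 55
f 53 55 54
f 54 55 56
f 54 56 38
f 55 35 57
f 55 57 56
f 56 57 58
f 56 58 38
f 57 35 36
f 57 36 58
f 58 36 37
f 58 37 38



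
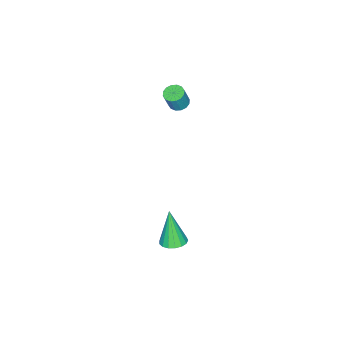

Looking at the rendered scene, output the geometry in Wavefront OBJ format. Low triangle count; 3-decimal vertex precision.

v -3.484 1.416 3.157
v -3.035 1.282 2.984
v -2.686 1.23 3.93
v -3.136 1.364 4.103
v -3.028 1.54 2.995
v -2.679 1.489 3.942
v -3.143 1.765 3.05
v -2.794 1.714 3.997
v -3.35 1.897 3.133
v -3.001 1.845 4.08
v -3.593 1.899 3.223
v -3.244 1.848 4.169
v -3.806 1.772 3.295
v -3.458 1.721 4.241
v -3.934 1.55 3.33
v -3.585 1.498 4.276
v -3.941 1.291 3.318
v -3.592 1.24 4.265
v -3.826 1.066 3.263
v -3.477 1.015 4.21
v -3.619 0.935 3.18
v -3.27 0.883 4.127
v -3.376 0.932 3.091
v -3.027 0.881 4.037
v -3.162 1.059 3.019
v -2.814 1.008 3.965
v 0.097 3.544 -2.994
v 0.584 3.114 -3.016
v -0.217 3.096 -1.226
v 0.722 3.378 -2.925
v 0.716 3.68 -2.849
v 0.568 3.951 -2.807
v 0.313 4.128 -2.808
v 0.008 4.171 -2.851
v -0.277 4.071 -2.927
v -0.476 3.85 -3.018
v -0.544 3.559 -3.104
v -0.464 3.264 -3.164
v -0.257 3.033 -3.186
v 0.032 2.92 -3.163
v 0.336 2.949 -3.102
f 2 1 5
f 2 5 3
f 3 5 6
f 3 6 4
f 5 1 7
f 5 7 6
f 6 7 8
f 6 8 4
f 7 1 9
f 7 9 8
f 8 9 10
f 8 10 4
f 9 1 11
f 9 11 10
f 10 11 12
f 10 12 4
f 11 1 13
f 11 13 12
f 12 13 14
f 12 14 4
f 13 1 15
f 13 15 14
f 14 15 16
f 14 16 4
f 15 1 17
f 15 17 16
f 16 17 18
f 16 18 4
f 17 1 19
f 17 19 18
f 18 19 20
f 18 20 4
f 19 1 21
f 19 21 20
f 20 21 22
f 20 22 4
f 21 1 23
f 21 23 22
f 22 23 24
f 22 24 4
f 23 1 25
f 23 25 24
f 24 25 26
f 24 26 4
f 25 1 2
f 25 2 26
f 26 2 3
f 26 3 4
f 28 27 30
f 28 30 29
f 30 27 31
f 30 31 29
f 31 27 32
f 31 32 29
f 32 27 33
f 32 33 29
f 33 27 34
f 33 34 29
f 34 27 35
f 34 35 29
f 35 27 36
f 35 36 29
f 36 27 37
f 36 37 29
f 37 27 38
f 37 38 29
f 38 27 39
f 38 39 29
f 39 27 40
f 39 40 29
f 40 27 41
f 40 41 29
f 41 27 28
f 41 28 29



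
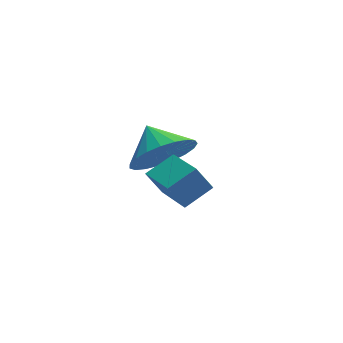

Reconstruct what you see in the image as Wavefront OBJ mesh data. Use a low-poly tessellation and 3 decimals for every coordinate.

v -0.73 2.544 -1.459
v 0.334 2.58 -1.222
v -0.91 3.556 -0.801
v 0.314 2.825 -1.603
v 0.113 3.02 -1.96
v -0.233 3.134 -2.229
v -0.665 3.145 -2.366
v -1.108 3.053 -2.345
v -1.486 2.872 -2.172
v -1.733 2.635 -1.875
v -1.806 2.382 -1.506
v -1.694 2.157 -1.129
v -1.414 1.999 -0.809
v -1.017 1.936 -0.601
v -0.569 1.977 -0.542
v -0.15 2.116 -0.641
v 0.17 2.33 -0.882
v -1.375 -1.188 -0.9
v -1.81 -1.02 -0.13
v -1.518 0.311 -1.307
v -1.953 0.479 -0.537
v -0.487 -0.979 -0.443
v -0.922 -0.811 0.327
v -0.63 0.52 -0.85
v -1.065 0.688 -0.08
f 2 1 4
f 2 4 3
f 4 1 5
f 4 5 3
f 5 1 6
f 5 6 3
f 6 1 7
f 6 7 3
f 7 1 8
f 7 8 3
f 8 1 9
f 8 9 3
f 9 1 10
f 9 10 3
f 10 1 11
f 10 11 3
f 11 1 12
f 11 12 3
f 12 1 13
f 12 13 3
f 13 1 14
f 13 14 3
f 14 1 15
f 14 15 3
f 15 1 16
f 15 16 3
f 16 1 17
f 16 17 3
f 17 1 2
f 17 2 3
f 19 21 18
f 22 19 18
f 18 21 20
f 20 22 18
f 19 25 21
f 23 19 22
f 23 25 19
f 21 25 20
f 24 22 20
f 20 25 24
f 24 23 22
f 25 23 24



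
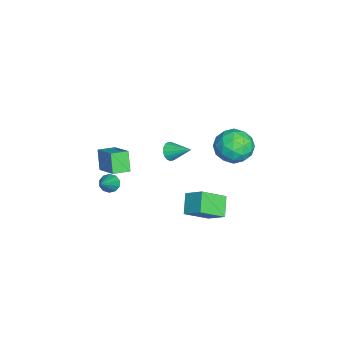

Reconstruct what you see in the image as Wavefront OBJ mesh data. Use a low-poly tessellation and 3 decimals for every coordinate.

v -3.206 -0.272 -3.563
v -2.801 -0.623 -3.271
v -2.694 0.872 -2.897
v -2.662 -0.544 -3.515
v -2.648 -0.402 -3.77
v -2.761 -0.231 -3.978
v -2.977 -0.069 -4.09
v -3.245 0.046 -4.081
v -3.504 0.089 -3.954
v -3.695 0.048 -3.737
v -3.774 -0.066 -3.48
v -3.724 -0.227 -3.242
v -3.554 -0.399 -3.078
v -3.305 -0.541 -3.024
v -3.033 -0.622 -3.094
v 3.174 0.948 -1.188
v 3.699 1.784 -0.506
v 2.497 2.132 -2.117
v 3.022 2.968 -1.434
v 4.158 0.932 -1.926
v 4.683 1.768 -1.243
v 3.481 2.116 -2.854
v 4.006 2.952 -2.172
v 0.972 -3.63 0.04
v 2.213 -2.826 0.877
v 0.531 -2.801 -0.103
v 1.772 -1.997 0.735
v 1.588 -3.483 -1.015
v 2.829 -2.679 -0.177
v 1.147 -2.654 -1.157
v 2.388 -1.85 -0.32
v -2.787 4.209 -2.495
v -2.376 3.633 -3.409
v -3.184 2.587 -1.651
v -2.773 2.011 -2.565
v -2.051 2.602 -1.882
v -1.806 3.604 -2.403
v -3.754 2.616 -2.657
v -3.509 3.618 -3.178
v -2.974 2.648 -3.509
v -1.921 2.639 -3.03
v -3.639 3.581 -2.03
v -2.586 3.572 -1.551
v -2.547 4.064 -3.026
v -3.013 2.156 -2.034
v -2.589 2.504 -1.632
v -2.347 2.165 -2.17
v -2.211 4.047 -2.435
v -1.97 3.708 -2.972
v -1.779 3.102 -2.075
v -3.59 2.512 -2.088
v -3.349 2.173 -2.625
v -3.213 4.055 -2.89
v -2.971 3.716 -3.428
v -3.781 3.118 -2.985
v -2.656 3.146 -3.622
v -2.89 2.192 -3.126
v -3.467 2.548 -3.18
v -3.322 3.137 -3.487
v -2.037 3.141 -3.341
v -2.271 2.187 -2.845
v -1.847 2.535 -2.443
v -1.702 3.124 -2.75
v -2.389 2.562 -3.4
v -3.289 4.033 -2.215
v -3.523 3.079 -1.719
v -3.858 3.096 -2.31
v -3.713 3.685 -2.617
v -2.67 4.028 -1.934
v -2.904 3.074 -1.438
v -2.238 3.083 -1.573
v -2.093 3.672 -1.88
v -3.171 3.658 -1.66
v 3.26 -2.804 -0.547
v 3.584 -2.474 -0.845
v 4.6 -3.096 0.587
v 3.427 -2.284 -0.61
v 3.206 -2.292 -0.352
v 3.006 -2.496 -0.168
v 2.903 -2.818 -0.129
v 2.936 -3.134 -0.249
v 3.093 -3.324 -0.484
v 3.313 -3.315 -0.742
v 3.513 -3.111 -0.926
v 3.617 -2.79 -0.965
f 2 1 4
f 2 4 3
f 4 1 5
f 4 5 3
f 5 1 6
f 5 6 3
f 6 1 7
f 6 7 3
f 7 1 8
f 7 8 3
f 8 1 9
f 8 9 3
f 9 1 10
f 9 10 3
f 10 1 11
f 10 11 3
f 11 1 12
f 11 12 3
f 12 1 13
f 12 13 3
f 13 1 14
f 13 14 3
f 14 1 15
f 14 15 3
f 15 1 2
f 15 2 3
f 17 19 16
f 20 17 16
f 16 19 18
f 18 20 16
f 17 23 19
f 21 17 20
f 21 23 17
f 19 23 18
f 22 20 18
f 18 23 22
f 22 21 20
f 23 21 22
f 25 27 24
f 28 25 24
f 24 27 26
f 26 28 24
f 25 31 27
f 29 25 28
f 29 31 25
f 27 31 26
f 30 28 26
f 26 31 30
f 30 29 28
f 31 29 30
f 32 69 48
f 69 43 72
f 48 72 37
f 69 72 48
f 32 48 44
f 48 37 49
f 44 49 33
f 48 49 44
f 32 44 53
f 44 33 54
f 53 54 39
f 44 54 53
f 32 53 65
f 53 39 68
f 65 68 42
f 53 68 65
f 32 65 69
f 65 42 73
f 69 73 43
f 65 73 69
f 33 49 60
f 49 37 63
f 60 63 41
f 49 63 60
f 37 72 50
f 72 43 71
f 50 71 36
f 72 71 50
f 43 73 70
f 73 42 66
f 70 66 34
f 73 66 70
f 42 68 67
f 68 39 55
f 67 55 38
f 68 55 67
f 39 54 59
f 54 33 56
f 59 56 40
f 54 56 59
f 35 61 47
f 61 41 62
f 47 62 36
f 61 62 47
f 35 47 45
f 47 36 46
f 45 46 34
f 47 46 45
f 35 45 52
f 45 34 51
f 52 51 38
f 45 51 52
f 35 52 57
f 52 38 58
f 57 58 40
f 52 58 57
f 35 57 61
f 57 40 64
f 61 64 41
f 57 64 61
f 36 62 50
f 62 41 63
f 50 63 37
f 62 63 50
f 34 46 70
f 46 36 71
f 70 71 43
f 46 71 70
f 38 51 67
f 51 34 66
f 67 66 42
f 51 66 67
f 40 58 59
f 58 38 55
f 59 55 39
f 58 55 59
f 41 64 60
f 64 40 56
f 60 56 33
f 64 56 60
f 75 74 77
f 75 77 76
f 77 74 78
f 77 78 76
f 78 74 79
f 78 79 76
f 79 74 80
f 79 80 76
f 80 74 81
f 80 81 76
f 81 74 82
f 81 82 76
f 82 74 83
f 82 83 76
f 83 74 84
f 83 84 76
f 84 74 85
f 84 85 76
f 85 74 75
f 85 75 76



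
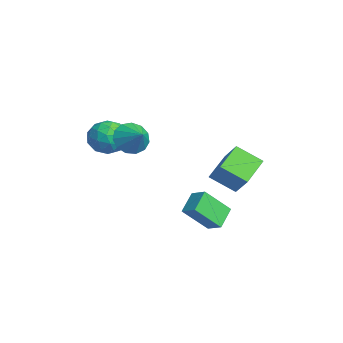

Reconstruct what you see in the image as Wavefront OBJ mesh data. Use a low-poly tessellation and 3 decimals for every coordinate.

v -1.132 2.202 -1.083
v -0.037 2.509 0.234
v -2.428 3.533 -0.314
v -1.332 3.839 1.003
v -0.348 3.521 -2.043
v 0.748 3.827 -0.726
v -1.643 4.851 -1.274
v -0.548 5.158 0.043
v -1.242 1.272 -2.298
v -0.401 1.766 -1.79
v -1.164 2.752 -3.868
v -0.323 3.247 -3.36
v -0.277 0.413 -3.06
v 0.564 0.908 -2.552
v -0.199 1.894 -4.63
v 0.642 2.388 -4.122
v -4.227 -2.67 1.043
v -3.149 -2.091 0.921
v -3.451 -3.809 2.479
v -2.373 -3.23 2.357
v -3.341 -2.634 2.826
v -3.821 -1.93 1.938
v -2.779 -3.97 1.462
v -3.259 -3.266 0.574
v -2.254 -2.894 1.179
v -2.601 -2.068 2.022
v -3.999 -3.832 1.378
v -4.346 -3.006 2.221
v -3.756 -2.28 0.856
v -2.844 -3.62 2.544
v -3.413 -3.27 2.82
v -2.779 -2.929 2.748
v -4.151 -2.186 1.454
v -3.517 -1.845 1.382
v -3.631 -2.165 2.502
v -3.083 -4.055 2.018
v -2.449 -3.714 1.946
v -3.821 -2.971 0.652
v -3.187 -2.63 0.58
v -2.969 -3.735 0.898
v -2.596 -2.412 0.936
v -2.14 -3.082 1.78
v -2.379 -3.517 1.254
v -2.661 -3.103 0.732
v -2.8 -1.927 1.431
v -2.344 -2.597 2.275
v -2.914 -2.246 2.551
v -3.196 -1.832 2.029
v -2.274 -2.399 1.583
v -4.256 -3.303 1.125
v -3.8 -3.973 1.969
v -3.404 -4.068 1.371
v -3.686 -3.654 0.849
v -4.46 -2.818 1.62
v -4.004 -3.488 2.464
v -3.939 -2.797 2.668
v -4.221 -2.383 2.146
v -4.326 -3.501 1.817
v -0.464 -2.341 2.929
v 0.129 -2.239 2.032
v 0.724 -2.019 3.751
v -0.101 -1.688 2.149
v -0.446 -1.344 2.513
v -0.797 -1.316 3.01
v -1.042 -1.614 3.481
v -1.104 -2.142 3.776
v -0.962 -2.733 3.803
v -0.663 -3.2 3.552
v -0.3 -3.394 3.104
v 0.01 -3.253 2.6
v 0.17 -2.823 2.2
f 2 4 1
f 5 2 1
f 1 4 3
f 3 5 1
f 2 8 4
f 6 2 5
f 6 8 2
f 4 8 3
f 7 5 3
f 3 8 7
f 7 6 5
f 8 6 7
f 10 12 9
f 13 10 9
f 9 12 11
f 11 13 9
f 10 16 12
f 14 10 13
f 14 16 10
f 12 16 11
f 15 13 11
f 11 16 15
f 15 14 13
f 16 14 15
f 17 54 33
f 54 28 57
f 33 57 22
f 54 57 33
f 17 33 29
f 33 22 34
f 29 34 18
f 33 34 29
f 17 29 38
f 29 18 39
f 38 39 24
f 29 39 38
f 17 38 50
f 38 24 53
f 50 53 27
f 38 53 50
f 17 50 54
f 50 27 58
f 54 58 28
f 50 58 54
f 18 34 45
f 34 22 48
f 45 48 26
f 34 48 45
f 22 57 35
f 57 28 56
f 35 56 21
f 57 56 35
f 28 58 55
f 58 27 51
f 55 51 19
f 58 51 55
f 27 53 52
f 53 24 40
f 52 40 23
f 53 40 52
f 24 39 44
f 39 18 41
f 44 41 25
f 39 41 44
f 20 46 32
f 46 26 47
f 32 47 21
f 46 47 32
f 20 32 30
f 32 21 31
f 30 31 19
f 32 31 30
f 20 30 37
f 30 19 36
f 37 36 23
f 30 36 37
f 20 37 42
f 37 23 43
f 42 43 25
f 37 43 42
f 20 42 46
f 42 25 49
f 46 49 26
f 42 49 46
f 21 47 35
f 47 26 48
f 35 48 22
f 47 48 35
f 19 31 55
f 31 21 56
f 55 56 28
f 31 56 55
f 23 36 52
f 36 19 51
f 52 51 27
f 36 51 52
f 25 43 44
f 43 23 40
f 44 40 24
f 43 40 44
f 26 49 45
f 49 25 41
f 45 41 18
f 49 41 45
f 60 59 62
f 60 62 61
f 62 59 63
f 62 63 61
f 63 59 64
f 63 64 61
f 64 59 65
f 64 65 61
f 65 59 66
f 65 66 61
f 66 59 67
f 66 67 61
f 67 59 68
f 67 68 61
f 68 59 69
f 68 69 61
f 69 59 70
f 69 70 61
f 70 59 71
f 70 71 61
f 71 59 60
f 71 60 61



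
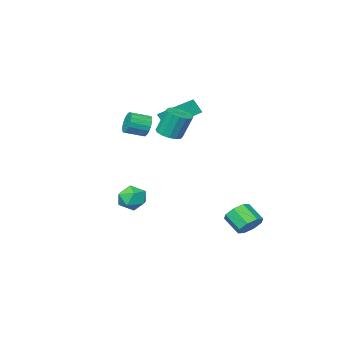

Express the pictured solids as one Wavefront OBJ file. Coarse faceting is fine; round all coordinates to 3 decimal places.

v -3.24 -4.795 3.116
v -3.647 -3.589 3.909
v -3.516 -4.254 2.151
v -3.924 -3.048 2.945
v -1.256 -4.032 2.975
v -1.664 -2.826 3.769
v -1.533 -3.491 2.011
v -1.94 -2.285 2.804
v 0.745 -2.548 -3.614
v 1.256 -2.809 -2.745
v 0.664 -4.171 -4.055
v 1.175 -4.432 -3.186
v 0.202 -4.066 -3.128
v 0.252 -3.063 -2.855
v 1.668 -3.917 -3.945
v 1.718 -2.914 -3.672
v 1.826 -3.655 -2.95
v 0.92 -3.747 -2.445
v 1 -3.233 -4.355
v 0.094 -3.325 -3.85
v 2.138 -0.061 3.681
v 2.482 0.215 3.026
v 3.585 -0.262 3.403
v 3.242 -0.539 4.059
v 2.52 0.482 3.253
v 3.623 0.005 3.63
v 2.482 0.64 3.564
v 3.585 0.163 3.941
v 2.376 0.66 3.899
v 3.479 0.183 4.276
v 2.223 0.537 4.19
v 3.326 0.06 4.568
v 2.053 0.295 4.381
v 3.157 -0.182 4.758
v 1.9 -0.017 4.433
v 3.004 -0.494 4.811
v 1.795 -0.338 4.337
v 2.898 -0.815 4.714
v 1.757 -0.605 4.11
v 2.86 -1.082 4.487
v 1.795 -0.763 3.799
v 2.898 -1.24 4.176
v 1.901 -0.783 3.464
v 3.004 -1.26 3.841
v 2.054 -0.66 3.172
v 3.157 -1.137 3.55
v 2.223 -0.418 2.982
v 3.327 -0.895 3.359
v 2.376 -0.106 2.929
v 3.48 -0.583 3.307
v 0.44 -0.307 2.726
v 1.192 0.058 2.807
v 0.772 0.553 4.475
v 0.02 0.187 4.394
v 0.933 0.369 2.65
v 0.512 0.864 4.318
v 0.541 0.499 2.512
v 0.12 0.994 4.18
v 0.123 0.413 2.432
v -0.298 0.907 4.1
v -0.211 0.133 2.431
v -0.632 0.628 4.099
v -0.37 -0.264 2.509
v -0.791 0.231 4.177
v -0.312 -0.673 2.645
v -0.732 -0.178 4.313
v -0.052 -0.984 2.802
v -0.473 -0.489 4.47
v 0.34 -1.114 2.94
v -0.081 -0.619 4.608
v 0.758 -1.027 3.02
v 0.337 -0.533 4.688
v 1.092 -0.748 3.021
v 0.671 -0.253 4.689
v 1.251 -0.351 2.943
v 0.83 0.144 4.611
v -2.828 3.363 -4.366
v -1.917 3.487 -4.386
v -1.741 2.342 -3.515
v -2.652 2.217 -3.494
v -2.225 3.84 -3.86
v -2.049 2.694 -2.989
v -2.887 3.913 -3.631
v -2.711 2.767 -2.759
v -3.514 3.664 -3.832
v -3.338 2.518 -2.96
v -3.739 3.238 -4.345
v -3.563 2.093 -3.474
v -3.431 2.886 -4.871
v -3.255 1.74 -4
v -2.769 2.813 -5.101
v -2.593 1.667 -4.229
v -2.142 3.062 -4.9
v -1.966 1.916 -4.028
f 2 4 1
f 5 2 1
f 1 4 3
f 3 5 1
f 2 8 4
f 6 2 5
f 6 8 2
f 4 8 3
f 7 5 3
f 3 8 7
f 7 6 5
f 8 6 7
f 9 20 14
f 9 14 10
f 9 10 16
f 9 16 19
f 9 19 20
f 10 14 18
f 14 20 13
f 20 19 11
f 19 16 15
f 16 10 17
f 12 18 13
f 12 13 11
f 12 11 15
f 12 15 17
f 12 17 18
f 13 18 14
f 11 13 20
f 15 11 19
f 17 15 16
f 18 17 10
f 22 21 25
f 22 25 23
f 23 25 26
f 23 26 24
f 25 21 27
f 25 27 26
f 26 27 28
f 26 28 24
f 27 21 29
f 27 29 28
f 28 29 30
f 28 30 24
f 29 21 31
f 29 31 30
f 30 31 32
f 30 32 24
f 31 21 33
f 31 33 32
f 32 33 34
f 32 34 24
f 33 21 35
f 33 35 34
f 34 35 36
f 34 36 24
f 35 21 37
f 35 37 36
f 36 37 38
f 36 38 24
f 37 21 39
f 37 39 38
f 38 39 40
f 38 40 24
f 39 21 41
f 39 41 40
f 40 41 42
f 40 42 24
f 41 21 43
f 41 43 42
f 42 43 44
f 42 44 24
f 43 21 45
f 43 45 44
f 44 45 46
f 44 46 24
f 45 21 47
f 45 47 46
f 46 47 48
f 46 48 24
f 47 21 49
f 47 49 48
f 48 49 50
f 48 50 24
f 49 21 22
f 49 22 50
f 50 22 23
f 50 23 24
f 52 51 55
f 52 55 53
f 53 55 56
f 53 56 54
f 55 51 57
f 55 57 56
f 56 57 58
f 56 58 54
f 57 51 59
f 57 59 58
f 58 59 60
f 58 60 54
f 59 51 61
f 59 61 60
f 60 61 62
f 60 62 54
f 61 51 63
f 61 63 62
f 62 63 64
f 62 64 54
f 63 51 65
f 63 65 64
f 64 65 66
f 64 66 54
f 65 51 67
f 65 67 66
f 66 67 68
f 66 68 54
f 67 51 69
f 67 69 68
f 68 69 70
f 68 70 54
f 69 51 71
f 69 71 70
f 70 71 72
f 70 72 54
f 71 51 73
f 71 73 72
f 72 73 74
f 72 74 54
f 73 51 75
f 73 75 74
f 74 75 76
f 74 76 54
f 75 51 52
f 75 52 76
f 76 52 53
f 76 53 54
f 78 77 81
f 78 81 79
f 79 81 82
f 79 82 80
f 81 77 83
f 81 83 82
f 82 83 84
f 82 84 80
f 83 77 85
f 83 85 84
f 84 85 86
f 84 86 80
f 85 77 87
f 85 87 86
f 86 87 88
f 86 88 80
f 87 77 89
f 87 89 88
f 88 89 90
f 88 90 80
f 89 77 91
f 89 91 90
f 90 91 92
f 90 92 80
f 91 77 93
f 91 93 92
f 92 93 94
f 92 94 80
f 93 77 78
f 93 78 94
f 94 78 79
f 94 79 80



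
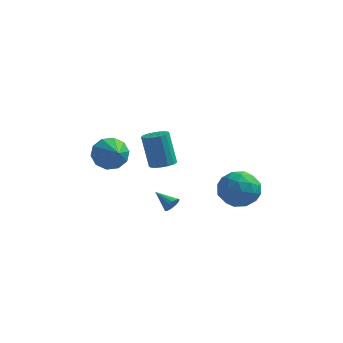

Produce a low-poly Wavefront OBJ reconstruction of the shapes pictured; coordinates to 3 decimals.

v 0.182 -0.92 0.152
v 0.463 -0.751 0.557
v -0.842 -0.5 0.688
v 0.461 -0.558 0.401
v 0.395 -0.447 0.188
v 0.28 -0.444 -0.033
v 0.144 -0.55 -0.212
v 0.016 -0.742 -0.307
v -0.074 -0.973 -0.297
v -0.105 -1.193 -0.184
v -0.07 -1.35 0.006
v 0.023 -1.409 0.229
v 0.152 -1.355 0.435
v 0.288 -1.202 0.576
v 0.4 -0.984 0.62
v -0.481 -0.317 2.723
v 0.162 -0.566 2.962
v -0.376 -0.172 4.816
v -1.019 0.077 4.577
v 0.219 -0.225 2.907
v -0.318 0.168 4.761
v 0.116 0.094 2.809
v -0.421 0.487 4.663
v -0.124 0.319 2.692
v -0.661 0.713 4.546
v -0.446 0.399 2.581
v -0.983 0.792 4.435
v -0.776 0.314 2.504
v -1.313 0.708 4.358
v -1.038 0.085 2.476
v -1.576 0.479 4.33
v -1.173 -0.236 2.505
v -1.711 0.158 4.359
v -1.15 -0.575 2.584
v -1.687 -0.182 4.438
v -0.973 -0.856 2.695
v -1.51 -0.462 4.549
v -0.684 -1.012 2.812
v -1.221 -0.619 4.666
v -0.348 -1.01 2.909
v -0.885 -0.616 4.763
v -0.043 -0.849 2.963
v -0.58 -0.455 4.817
v 2.458 2.421 0.637
v 3.678 2.423 0.485
v 2.442 0.437 0.475
v 3.662 0.439 0.323
v 3.178 0.736 1.414
v 3.188 1.962 1.514
v 2.932 0.898 -0.554
v 2.942 2.124 -0.454
v 3.972 1.482 -0.251
v 4.124 1.382 0.965
v 1.996 1.478 -0.005
v 2.148 1.378 1.211
v 3.07 2.596 0.575
v 3.05 0.264 0.385
v 2.766 0.438 1.026
v 3.483 0.44 0.937
v 2.781 2.325 1.18
v 3.499 2.326 1.091
v 3.204 1.334 1.637
v 2.621 0.534 -0.131
v 3.339 0.535 -0.22
v 2.637 2.42 0.023
v 3.354 2.422 -0.066
v 2.916 1.526 -0.677
v 3.959 2.044 0.053
v 3.95 0.878 -0.042
v 3.521 1.148 -0.558
v 3.527 1.869 -0.499
v 4.049 1.985 0.768
v 4.039 0.819 0.673
v 3.754 0.994 1.314
v 3.76 1.714 1.373
v 4.221 1.432 0.335
v 2.081 2.041 0.287
v 2.071 0.875 0.192
v 2.36 1.146 -0.413
v 2.366 1.866 -0.354
v 2.17 1.982 1.002
v 2.161 0.816 0.907
v 2.593 0.991 1.459
v 2.599 1.712 1.518
v 1.899 1.428 0.625
v -3.529 0.278 2.649
v -2.689 0.517 2.084
v -2.671 -0.838 3.451
v -2.691 0.892 2.607
v -3.012 1.032 3.145
v -3.531 0.884 3.494
v -4.05 0.504 3.52
v -4.369 0.038 3.214
v -4.367 -0.336 2.691
v -4.045 -0.476 2.153
v -3.526 -0.328 1.804
v -3.008 0.051 1.777
f 2 1 4
f 2 4 3
f 4 1 5
f 4 5 3
f 5 1 6
f 5 6 3
f 6 1 7
f 6 7 3
f 7 1 8
f 7 8 3
f 8 1 9
f 8 9 3
f 9 1 10
f 9 10 3
f 10 1 11
f 10 11 3
f 11 1 12
f 11 12 3
f 12 1 13
f 12 13 3
f 13 1 14
f 13 14 3
f 14 1 15
f 14 15 3
f 15 1 2
f 15 2 3
f 17 16 20
f 17 20 18
f 18 20 21
f 18 21 19
f 20 16 22
f 20 22 21
f 21 22 23
f 21 23 19
f 22 16 24
f 22 24 23
f 23 24 25
f 23 25 19
f 24 16 26
f 24 26 25
f 25 26 27
f 25 27 19
f 26 16 28
f 26 28 27
f 27 28 29
f 27 29 19
f 28 16 30
f 28 30 29
f 29 30 31
f 29 31 19
f 30 16 32
f 30 32 31
f 31 32 33
f 31 33 19
f 32 16 34
f 32 34 33
f 33 34 35
f 33 35 19
f 34 16 36
f 34 36 35
f 35 36 37
f 35 37 19
f 36 16 38
f 36 38 37
f 37 38 39
f 37 39 19
f 38 16 40
f 38 40 39
f 39 40 41
f 39 41 19
f 40 16 42
f 40 42 41
f 41 42 43
f 41 43 19
f 42 16 17
f 42 17 43
f 43 17 18
f 43 18 19
f 44 81 60
f 81 55 84
f 60 84 49
f 81 84 60
f 44 60 56
f 60 49 61
f 56 61 45
f 60 61 56
f 44 56 65
f 56 45 66
f 65 66 51
f 56 66 65
f 44 65 77
f 65 51 80
f 77 80 54
f 65 80 77
f 44 77 81
f 77 54 85
f 81 85 55
f 77 85 81
f 45 61 72
f 61 49 75
f 72 75 53
f 61 75 72
f 49 84 62
f 84 55 83
f 62 83 48
f 84 83 62
f 55 85 82
f 85 54 78
f 82 78 46
f 85 78 82
f 54 80 79
f 80 51 67
f 79 67 50
f 80 67 79
f 51 66 71
f 66 45 68
f 71 68 52
f 66 68 71
f 47 73 59
f 73 53 74
f 59 74 48
f 73 74 59
f 47 59 57
f 59 48 58
f 57 58 46
f 59 58 57
f 47 57 64
f 57 46 63
f 64 63 50
f 57 63 64
f 47 64 69
f 64 50 70
f 69 70 52
f 64 70 69
f 47 69 73
f 69 52 76
f 73 76 53
f 69 76 73
f 48 74 62
f 74 53 75
f 62 75 49
f 74 75 62
f 46 58 82
f 58 48 83
f 82 83 55
f 58 83 82
f 50 63 79
f 63 46 78
f 79 78 54
f 63 78 79
f 52 70 71
f 70 50 67
f 71 67 51
f 70 67 71
f 53 76 72
f 76 52 68
f 72 68 45
f 76 68 72
f 87 86 89
f 87 89 88
f 89 86 90
f 89 90 88
f 90 86 91
f 90 91 88
f 91 86 92
f 91 92 88
f 92 86 93
f 92 93 88
f 93 86 94
f 93 94 88
f 94 86 95
f 94 95 88
f 95 86 96
f 95 96 88
f 96 86 97
f 96 97 88
f 97 86 87
f 97 87 88



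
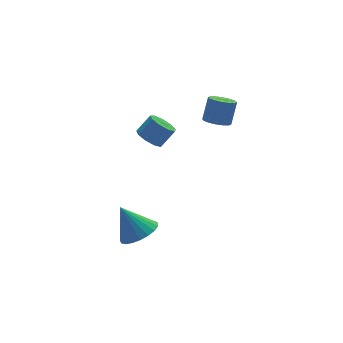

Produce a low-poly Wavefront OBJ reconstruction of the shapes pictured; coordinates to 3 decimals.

v -3.052 -3.165 -4.47
v -2.354 -3.608 -3.962
v -3.608 -2.415 -3.05
v -2.172 -3.265 -4.072
v -2.143 -2.905 -4.252
v -2.271 -2.59 -4.468
v -2.534 -2.374 -4.685
v -2.886 -2.295 -4.865
v -3.267 -2.367 -4.977
v -3.611 -2.577 -5.001
v -3.858 -2.888 -4.933
v -3.965 -3.248 -4.785
v -3.915 -3.593 -4.582
v -3.715 -3.864 -4.361
v -3.401 -4.015 -4.158
v -3.026 -4.018 -4.009
v -2.655 -3.874 -3.94
v -1.724 -1.539 0.323
v -1.229 -1.787 -0.106
v -0.542 -1.789 0.688
v -1.036 -1.541 1.117
v -1.223 -1.308 -0.109
v -0.536 -1.31 0.685
v -1.452 -0.938 0.09
v -0.765 -0.94 0.884
v -1.808 -0.848 0.397
v -1.121 -0.85 1.192
v -2.124 -1.082 0.671
v -1.437 -1.084 1.465
v -2.253 -1.53 0.781
v -1.566 -1.532 1.575
v -2.134 -1.982 0.677
v -1.447 -1.984 1.471
v -1.823 -2.227 0.408
v -1.136 -2.229 1.202
v -1.466 -2.15 0.098
v -0.779 -2.152 0.892
v 1.187 -2.374 1.012
v 1.703 -2.758 0.915
v 2.168 -2.409 2.011
v 1.653 -2.026 2.108
v 1.79 -2.46 0.784
v 2.255 -2.112 1.879
v 1.715 -2.14 0.714
v 2.18 -1.791 1.809
v 1.499 -1.882 0.724
v 1.964 -1.534 1.819
v 1.199 -1.756 0.811
v 1.664 -1.408 1.906
v 0.896 -1.796 0.952
v 1.361 -1.448 2.047
v 0.672 -1.991 1.109
v 1.137 -1.642 2.205
v 0.585 -2.288 1.241
v 1.05 -1.94 2.336
v 0.66 -2.609 1.311
v 1.125 -2.26 2.406
v 0.876 -2.866 1.301
v 1.341 -2.518 2.396
v 1.176 -2.992 1.214
v 1.641 -2.644 2.309
v 1.479 -2.952 1.073
v 1.944 -2.604 2.168
f 2 1 4
f 2 4 3
f 4 1 5
f 4 5 3
f 5 1 6
f 5 6 3
f 6 1 7
f 6 7 3
f 7 1 8
f 7 8 3
f 8 1 9
f 8 9 3
f 9 1 10
f 9 10 3
f 10 1 11
f 10 11 3
f 11 1 12
f 11 12 3
f 12 1 13
f 12 13 3
f 13 1 14
f 13 14 3
f 14 1 15
f 14 15 3
f 15 1 16
f 15 16 3
f 16 1 17
f 16 17 3
f 17 1 2
f 17 2 3
f 19 18 22
f 19 22 20
f 20 22 23
f 20 23 21
f 22 18 24
f 22 24 23
f 23 24 25
f 23 25 21
f 24 18 26
f 24 26 25
f 25 26 27
f 25 27 21
f 26 18 28
f 26 28 27
f 27 28 29
f 27 29 21
f 28 18 30
f 28 30 29
f 29 30 31
f 29 31 21
f 30 18 32
f 30 32 31
f 31 32 33
f 31 33 21
f 32 18 34
f 32 34 33
f 33 34 35
f 33 35 21
f 34 18 36
f 34 36 35
f 35 36 37
f 35 37 21
f 36 18 19
f 36 19 37
f 37 19 20
f 37 20 21
f 39 38 42
f 39 42 40
f 40 42 43
f 40 43 41
f 42 38 44
f 42 44 43
f 43 44 45
f 43 45 41
f 44 38 46
f 44 46 45
f 45 46 47
f 45 47 41
f 46 38 48
f 46 48 47
f 47 48 49
f 47 49 41
f 48 38 50
f 48 50 49
f 49 50 51
f 49 51 41
f 50 38 52
f 50 52 51
f 51 52 53
f 51 53 41
f 52 38 54
f 52 54 53
f 53 54 55
f 53 55 41
f 54 38 56
f 54 56 55
f 55 56 57
f 55 57 41
f 56 38 58
f 56 58 57
f 57 58 59
f 57 59 41
f 58 38 60
f 58 60 59
f 59 60 61
f 59 61 41
f 60 38 62
f 60 62 61
f 61 62 63
f 61 63 41
f 62 38 39
f 62 39 63
f 63 39 40
f 63 40 41



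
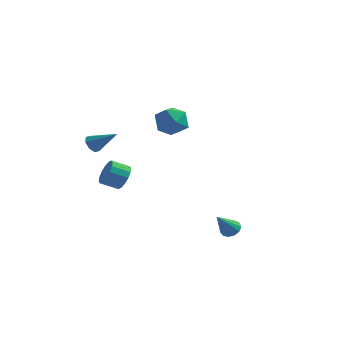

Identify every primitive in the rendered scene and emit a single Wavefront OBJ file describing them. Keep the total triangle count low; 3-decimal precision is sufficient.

v -2.541 0.93 -1.803
v -2.033 0.659 -1.206
v -2.87 0.158 -0.72
v -3.379 0.43 -1.317
v -2.177 1.038 -1.065
v -3.015 0.537 -0.579
v -2.42 1.388 -1.121
v -3.257 0.888 -0.636
v -2.695 1.616 -1.361
v -3.532 1.115 -0.875
v -2.928 1.66 -1.719
v -3.766 1.159 -1.233
v -3.058 1.508 -2.099
v -3.896 1.007 -1.613
v -3.05 1.202 -2.4
v -3.887 0.701 -1.914
v -2.905 0.823 -2.541
v -3.743 0.322 -2.055
v -2.663 0.472 -2.484
v -3.5 -0.028 -1.999
v -2.388 0.245 -2.245
v -3.225 -0.256 -1.759
v -2.154 0.201 -1.887
v -2.992 -0.3 -1.401
v -2.024 0.353 -1.507
v -2.862 -0.148 -1.021
v -1.085 3.958 2.519
v -0.374 4.196 1.738
v -1.266 2.344 1.862
v -0.555 2.582 1.081
v -0.221 2.49 2.107
v -0.109 3.488 2.513
v -1.531 3.052 1.087
v -1.419 4.05 1.493
v -0.649 3.636 0.853
v 0.16 3.289 1.483
v -1.8 3.251 2.117
v -0.991 2.904 2.747
v 4.113 -0.341 -3.771
v 4.673 -0.289 -3.561
v 3.747 -1.339 -2.549
v 4.492 -0.043 -3.414
v 4.192 0.108 -3.382
v 3.866 0.116 -3.473
v 3.619 -0.021 -3.658
v 3.529 -0.26 -3.88
v 3.625 -0.524 -4.067
v 3.875 -0.731 -4.161
v 4.202 -0.814 -4.13
v 4.5 -0.747 -3.986
v 4.676 -0.551 -3.774
v -3.834 -0.165 0.889
v -3.533 -0.496 0.475
v -2.446 -0.055 1.811
v -3.512 -0.038 0.388
v -3.679 0.345 0.594
v -3.938 0.43 0.974
v -4.136 0.165 1.304
v -4.157 -0.293 1.391
v -3.989 -0.676 1.185
v -3.731 -0.761 0.805
f 2 1 5
f 2 5 3
f 3 5 6
f 3 6 4
f 5 1 7
f 5 7 6
f 6 7 8
f 6 8 4
f 7 1 9
f 7 9 8
f 8 9 10
f 8 10 4
f 9 1 11
f 9 11 10
f 10 11 12
f 10 12 4
f 11 1 13
f 11 13 12
f 12 13 14
f 12 14 4
f 13 1 15
f 13 15 14
f 14 15 16
f 14 16 4
f 15 1 17
f 15 17 16
f 16 17 18
f 16 18 4
f 17 1 19
f 17 19 18
f 18 19 20
f 18 20 4
f 19 1 21
f 19 21 20
f 20 21 22
f 20 22 4
f 21 1 23
f 21 23 22
f 22 23 24
f 22 24 4
f 23 1 25
f 23 25 24
f 24 25 26
f 24 26 4
f 25 1 2
f 25 2 26
f 26 2 3
f 26 3 4
f 27 38 32
f 27 32 28
f 27 28 34
f 27 34 37
f 27 37 38
f 28 32 36
f 32 38 31
f 38 37 29
f 37 34 33
f 34 28 35
f 30 36 31
f 30 31 29
f 30 29 33
f 30 33 35
f 30 35 36
f 31 36 32
f 29 31 38
f 33 29 37
f 35 33 34
f 36 35 28
f 40 39 42
f 40 42 41
f 42 39 43
f 42 43 41
f 43 39 44
f 43 44 41
f 44 39 45
f 44 45 41
f 45 39 46
f 45 46 41
f 46 39 47
f 46 47 41
f 47 39 48
f 47 48 41
f 48 39 49
f 48 49 41
f 49 39 50
f 49 50 41
f 50 39 51
f 50 51 41
f 51 39 40
f 51 40 41
f 53 52 55
f 53 55 54
f 55 52 56
f 55 56 54
f 56 52 57
f 56 57 54
f 57 52 58
f 57 58 54
f 58 52 59
f 58 59 54
f 59 52 60
f 59 60 54
f 60 52 61
f 60 61 54
f 61 52 53
f 61 53 54



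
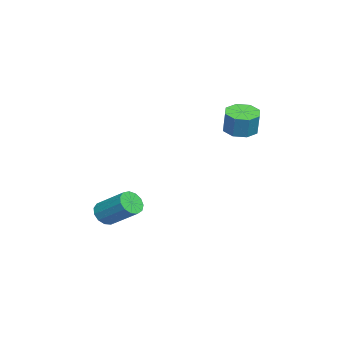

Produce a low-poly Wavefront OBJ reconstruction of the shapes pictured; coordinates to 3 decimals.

v -1.505 3.096 2.251
v -0.622 2.856 2.034
v -0.252 3.025 3.352
v -1.135 3.264 3.569
v -0.738 3.564 1.976
v -0.368 3.732 3.294
v -1.303 3.998 2.079
v -0.933 4.166 3.398
v -1.986 3.903 2.283
v -1.616 4.071 3.601
v -2.388 3.335 2.468
v -2.018 3.504 3.786
v -2.272 2.628 2.526
v -1.902 2.796 3.844
v -1.707 2.194 2.422
v -1.337 2.362 3.741
v -1.024 2.289 2.219
v -0.654 2.457 3.537
v -0.859 -3.886 -4.107
v -0.577 -3.514 -4.757
v 0.12 -1.922 -3.543
v -0.161 -2.294 -2.893
v -1.001 -3.37 -4.702
v -0.303 -1.778 -3.488
v -1.379 -3.39 -4.458
v -0.682 -1.798 -3.244
v -1.593 -3.568 -4.103
v -0.895 -1.976 -2.889
v -1.573 -3.846 -3.749
v -0.876 -2.254 -2.535
v -1.326 -4.137 -3.509
v -0.629 -2.545 -2.295
v -0.931 -4.349 -3.458
v -0.234 -2.757 -2.244
v -0.513 -4.413 -3.614
v 0.184 -2.821 -2.4
v -0.205 -4.31 -3.926
v 0.493 -2.718 -2.712
v -0.104 -4.073 -4.296
v 0.593 -2.481 -3.082
v -0.243 -3.776 -4.605
v 0.455 -2.184 -3.392
f 2 1 5
f 2 5 3
f 3 5 6
f 3 6 4
f 5 1 7
f 5 7 6
f 6 7 8
f 6 8 4
f 7 1 9
f 7 9 8
f 8 9 10
f 8 10 4
f 9 1 11
f 9 11 10
f 10 11 12
f 10 12 4
f 11 1 13
f 11 13 12
f 12 13 14
f 12 14 4
f 13 1 15
f 13 15 14
f 14 15 16
f 14 16 4
f 15 1 17
f 15 17 16
f 16 17 18
f 16 18 4
f 17 1 2
f 17 2 18
f 18 2 3
f 18 3 4
f 20 19 23
f 20 23 21
f 21 23 24
f 21 24 22
f 23 19 25
f 23 25 24
f 24 25 26
f 24 26 22
f 25 19 27
f 25 27 26
f 26 27 28
f 26 28 22
f 27 19 29
f 27 29 28
f 28 29 30
f 28 30 22
f 29 19 31
f 29 31 30
f 30 31 32
f 30 32 22
f 31 19 33
f 31 33 32
f 32 33 34
f 32 34 22
f 33 19 35
f 33 35 34
f 34 35 36
f 34 36 22
f 35 19 37
f 35 37 36
f 36 37 38
f 36 38 22
f 37 19 39
f 37 39 38
f 38 39 40
f 38 40 22
f 39 19 41
f 39 41 40
f 40 41 42
f 40 42 22
f 41 19 20
f 41 20 42
f 42 20 21
f 42 21 22



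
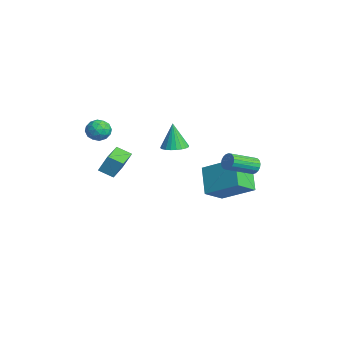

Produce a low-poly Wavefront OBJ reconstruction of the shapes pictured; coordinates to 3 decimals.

v 0.59 3.931 1.617
v 0.843 3.788 1.198
v 1.123 2.327 1.864
v 0.87 2.469 2.283
v 1.006 3.878 1.327
v 1.286 2.417 1.993
v 1.087 3.979 1.513
v 1.367 2.518 2.18
v 1.07 4.07 1.721
v 1.349 2.609 2.387
v 0.957 4.133 1.907
v 1.237 2.672 2.574
v 0.772 4.157 2.036
v 1.052 2.696 2.703
v 0.551 4.135 2.082
v 0.83 2.674 2.749
v 0.337 4.073 2.036
v 0.617 2.612 2.702
v 0.174 3.983 1.907
v 0.454 2.522 2.573
v 0.093 3.882 1.72
v 0.373 2.421 2.387
v 0.111 3.791 1.513
v 0.39 2.33 2.179
v 0.223 3.728 1.326
v 0.503 2.267 1.993
v 0.408 3.704 1.197
v 0.688 2.243 1.864
v 0.63 3.726 1.151
v 0.909 2.265 1.818
v -3.128 1.006 1.605
v -2.749 1.625 1.685
v -3.432 0.994 3.135
v -3.011 1.726 1.634
v -3.29 1.717 1.578
v -3.545 1.6 1.527
v -3.736 1.393 1.487
v -3.834 1.127 1.466
v -3.825 0.842 1.465
v -3.71 0.582 1.486
v -3.506 0.387 1.525
v -3.245 0.286 1.576
v -2.966 0.295 1.632
v -2.711 0.412 1.683
v -2.52 0.619 1.723
v -2.422 0.886 1.744
v -2.431 1.17 1.745
v -2.546 1.43 1.724
v -3.231 -2.379 3.594
v -2.623 -2.448 3.244
v -3.357 -3.512 3.596
v -2.749 -3.581 3.246
v -2.748 -3.361 3.915
v -2.67 -2.66 3.914
v -3.31 -3.3 2.926
v -3.232 -2.599 2.925
v -2.672 -3.016 2.831
v -2.325 -3.054 3.443
v -3.655 -2.906 3.397
v -3.308 -2.944 4.009
v -2.916 -2.314 3.419
v -3.064 -3.646 3.421
v -3.064 -3.517 3.815
v -2.706 -3.557 3.609
v -2.943 -2.439 3.813
v -2.586 -2.479 3.607
v -2.66 -3.016 4.002
v -3.394 -3.481 3.233
v -3.037 -3.521 3.027
v -3.274 -2.403 3.231
v -2.916 -2.443 3.025
v -3.32 -2.944 2.838
v -2.587 -2.689 2.971
v -2.661 -3.354 2.972
v -2.991 -3.189 2.784
v -2.945 -2.778 2.783
v -2.383 -2.711 3.33
v -2.457 -3.377 3.331
v -2.457 -3.247 3.725
v -2.411 -2.836 3.724
v -2.412 -3.045 3.088
v -3.523 -2.583 3.509
v -3.597 -3.249 3.51
v -3.569 -3.124 3.116
v -3.523 -2.713 3.115
v -3.319 -2.606 3.868
v -3.393 -3.271 3.869
v -3.035 -3.182 4.057
v -2.989 -2.771 4.056
v -3.568 -2.915 3.752
v -2.459 2.238 0.24
v -1.211 3.567 1.283
v -2.973 3.319 -0.523
v -1.725 4.648 0.52
v -1.195 1.992 -0.96
v 0.053 3.321 0.083
v -1.709 3.073 -1.723
v -0.461 4.402 -0.68
v -2.434 -3.171 0.891
v -2.237 -2.727 1.878
v -3.836 -2.326 0.791
v -3.639 -1.883 1.778
v -2.001 -2.497 0.502
v -1.804 -2.054 1.489
v -3.403 -1.653 0.402
v -3.206 -1.209 1.389
f 2 1 5
f 2 5 3
f 3 5 6
f 3 6 4
f 5 1 7
f 5 7 6
f 6 7 8
f 6 8 4
f 7 1 9
f 7 9 8
f 8 9 10
f 8 10 4
f 9 1 11
f 9 11 10
f 10 11 12
f 10 12 4
f 11 1 13
f 11 13 12
f 12 13 14
f 12 14 4
f 13 1 15
f 13 15 14
f 14 15 16
f 14 16 4
f 15 1 17
f 15 17 16
f 16 17 18
f 16 18 4
f 17 1 19
f 17 19 18
f 18 19 20
f 18 20 4
f 19 1 21
f 19 21 20
f 20 21 22
f 20 22 4
f 21 1 23
f 21 23 22
f 22 23 24
f 22 24 4
f 23 1 25
f 23 25 24
f 24 25 26
f 24 26 4
f 25 1 27
f 25 27 26
f 26 27 28
f 26 28 4
f 27 1 29
f 27 29 28
f 28 29 30
f 28 30 4
f 29 1 2
f 29 2 30
f 30 2 3
f 30 3 4
f 32 31 34
f 32 34 33
f 34 31 35
f 34 35 33
f 35 31 36
f 35 36 33
f 36 31 37
f 36 37 33
f 37 31 38
f 37 38 33
f 38 31 39
f 38 39 33
f 39 31 40
f 39 40 33
f 40 31 41
f 40 41 33
f 41 31 42
f 41 42 33
f 42 31 43
f 42 43 33
f 43 31 44
f 43 44 33
f 44 31 45
f 44 45 33
f 45 31 46
f 45 46 33
f 46 31 47
f 46 47 33
f 47 31 48
f 47 48 33
f 48 31 32
f 48 32 33
f 49 86 65
f 86 60 89
f 65 89 54
f 86 89 65
f 49 65 61
f 65 54 66
f 61 66 50
f 65 66 61
f 49 61 70
f 61 50 71
f 70 71 56
f 61 71 70
f 49 70 82
f 70 56 85
f 82 85 59
f 70 85 82
f 49 82 86
f 82 59 90
f 86 90 60
f 82 90 86
f 50 66 77
f 66 54 80
f 77 80 58
f 66 80 77
f 54 89 67
f 89 60 88
f 67 88 53
f 89 88 67
f 60 90 87
f 90 59 83
f 87 83 51
f 90 83 87
f 59 85 84
f 85 56 72
f 84 72 55
f 85 72 84
f 56 71 76
f 71 50 73
f 76 73 57
f 71 73 76
f 52 78 64
f 78 58 79
f 64 79 53
f 78 79 64
f 52 64 62
f 64 53 63
f 62 63 51
f 64 63 62
f 52 62 69
f 62 51 68
f 69 68 55
f 62 68 69
f 52 69 74
f 69 55 75
f 74 75 57
f 69 75 74
f 52 74 78
f 74 57 81
f 78 81 58
f 74 81 78
f 53 79 67
f 79 58 80
f 67 80 54
f 79 80 67
f 51 63 87
f 63 53 88
f 87 88 60
f 63 88 87
f 55 68 84
f 68 51 83
f 84 83 59
f 68 83 84
f 57 75 76
f 75 55 72
f 76 72 56
f 75 72 76
f 58 81 77
f 81 57 73
f 77 73 50
f 81 73 77
f 92 94 91
f 95 92 91
f 91 94 93
f 93 95 91
f 92 98 94
f 96 92 95
f 96 98 92
f 94 98 93
f 97 95 93
f 93 98 97
f 97 96 95
f 98 96 97
f 100 102 99
f 103 100 99
f 99 102 101
f 101 103 99
f 100 106 102
f 104 100 103
f 104 106 100
f 102 106 101
f 105 103 101
f 101 106 105
f 105 104 103
f 106 104 105

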